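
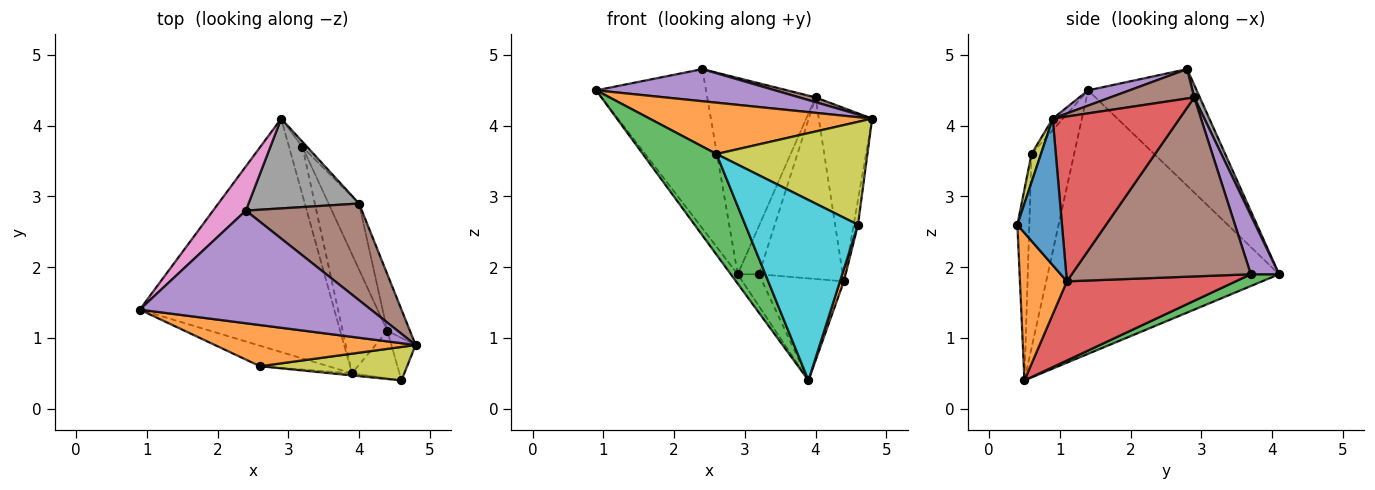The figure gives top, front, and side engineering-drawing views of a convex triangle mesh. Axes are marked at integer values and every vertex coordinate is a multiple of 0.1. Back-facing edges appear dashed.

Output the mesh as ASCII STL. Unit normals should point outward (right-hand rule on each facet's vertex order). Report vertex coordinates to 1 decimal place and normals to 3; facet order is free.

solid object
 facet normal -0.804 0.024 -0.594
  outer loop
   vertex 3.9 0.5 0.4
   vertex 0.9 1.4 4.5
   vertex 2.9 4.1 1.9
  endloop
 endfacet
 facet normal -0.036 -0.780 0.625
  outer loop
   vertex 2.6 0.6 3.6
   vertex 4.8 0.9 4.1
   vertex 0.9 1.4 4.5
  endloop
 endfacet
 facet normal -0.493 -0.852 -0.174
  outer loop
   vertex 2.6 0.6 3.6
   vertex 0.9 1.4 4.5
   vertex 3.9 0.5 0.4
  endloop
 endfacet
 facet normal 0.914 0.385 -0.126
  outer loop
   vertex 4.4 1.1 1.8
   vertex 4.0 2.9 4.4
   vertex 4.8 0.9 4.1
  endloop
 endfacet
 facet normal 0.063 -0.274 0.960
  outer loop
   vertex 2.4 2.8 4.8
   vertex 0.9 1.4 4.5
   vertex 4.8 0.9 4.1
  endloop
 endfacet
 facet normal 0.245 -0.047 0.968
  outer loop
   vertex 2.4 2.8 4.8
   vertex 4.8 0.9 4.1
   vertex 4.0 2.9 4.4
  endloop
 endfacet
 facet normal -0.690 0.698 0.194
  outer loop
   vertex 2.4 2.8 4.8
   vertex 2.9 4.1 1.9
   vertex 0.9 1.4 4.5
  endloop
 endfacet
 facet normal 0.047 0.908 0.415
  outer loop
   vertex 2.4 2.8 4.8
   vertex 4.0 2.9 4.4
   vertex 2.9 4.1 1.9
  endloop
 endfacet
 facet normal 0.059 -0.949 0.309
  outer loop
   vertex 4.6 0.4 2.6
   vertex 4.8 0.9 4.1
   vertex 2.6 0.6 3.6
  endloop
 endfacet
 facet normal -0.105 -0.994 -0.012
  outer loop
   vertex 4.6 0.4 2.6
   vertex 2.6 0.6 3.6
   vertex 3.9 0.5 0.4
  endloop
 endfacet
 facet normal 0.982 0.095 -0.163
  outer loop
   vertex 4.6 0.4 2.6
   vertex 4.4 1.1 1.8
   vertex 4.8 0.9 4.1
  endloop
 endfacet
 facet normal 0.949 -0.078 -0.305
  outer loop
   vertex 4.6 0.4 2.6
   vertex 3.9 0.5 0.4
   vertex 4.4 1.1 1.8
  endloop
 endfacet
 facet normal 0.593 0.445 -0.672
  outer loop
   vertex 3.2 3.7 1.9
   vertex 3.9 0.5 0.4
   vertex 2.9 4.1 1.9
  endloop
 endfacet
 facet normal 0.803 0.388 -0.453
  outer loop
   vertex 3.2 3.7 1.9
   vertex 4.4 1.1 1.8
   vertex 3.9 0.5 0.4
  endloop
 endfacet
 facet normal 0.798 0.599 -0.064
  outer loop
   vertex 3.2 3.7 1.9
   vertex 2.9 4.1 1.9
   vertex 4.0 2.9 4.4
  endloop
 endfacet
 facet normal 0.895 0.419 -0.152
  outer loop
   vertex 3.2 3.7 1.9
   vertex 4.0 2.9 4.4
   vertex 4.4 1.1 1.8
  endloop
 endfacet
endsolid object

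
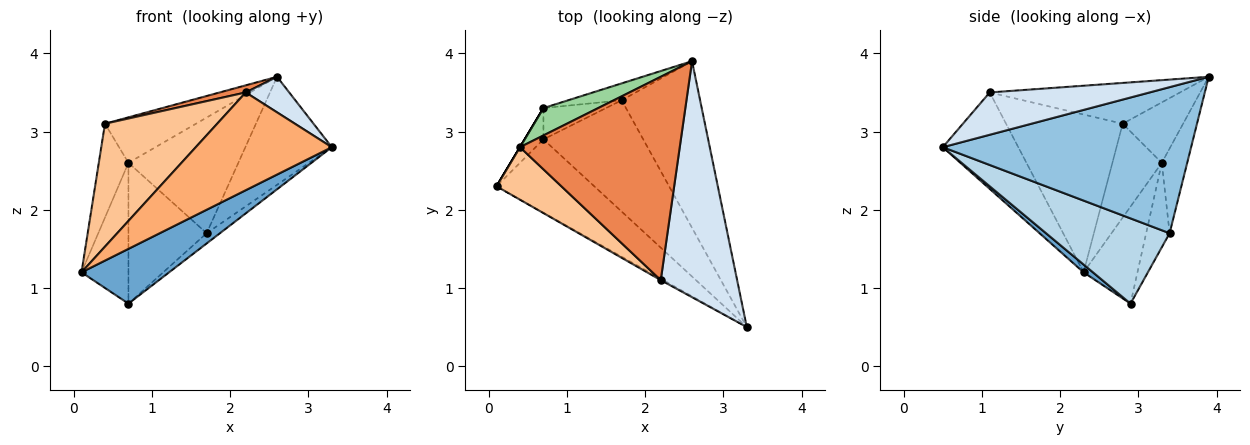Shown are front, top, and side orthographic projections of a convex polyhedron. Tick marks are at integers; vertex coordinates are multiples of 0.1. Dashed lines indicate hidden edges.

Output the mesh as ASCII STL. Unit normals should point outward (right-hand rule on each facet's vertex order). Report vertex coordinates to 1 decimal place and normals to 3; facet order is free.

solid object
 facet normal 0.064 -0.597 -0.800
  outer loop
   vertex 0.7 2.9 0.8
   vertex 3.3 0.5 2.8
   vertex 0.1 2.3 1.2
  endloop
 endfacet
 facet normal 0.842 0.293 -0.452
  outer loop
   vertex 1.7 3.4 1.7
   vertex 2.6 3.9 3.7
   vertex 3.3 0.5 2.8
  endloop
 endfacet
 facet normal 0.648 0.070 -0.759
  outer loop
   vertex 1.7 3.4 1.7
   vertex 3.3 0.5 2.8
   vertex 0.7 2.9 0.8
  endloop
 endfacet
 facet normal 0.481 -0.131 0.867
  outer loop
   vertex 2.2 1.1 3.5
   vertex 3.3 0.5 2.8
   vertex 2.6 3.9 3.7
  endloop
 endfacet
 facet normal -0.247 -0.034 0.968
  outer loop
   vertex 2.2 1.1 3.5
   vertex 2.6 3.9 3.7
   vertex 0.4 2.8 3.1
  endloop
 endfacet
 facet normal -0.485 -0.874 -0.013
  outer loop
   vertex 2.2 1.1 3.5
   vertex 0.1 2.3 1.2
   vertex 3.3 0.5 2.8
  endloop
 endfacet
 facet normal -0.691 -0.665 0.284
  outer loop
   vertex 2.2 1.1 3.5
   vertex 0.4 2.8 3.1
   vertex 0.1 2.3 1.2
  endloop
 endfacet
 facet normal -0.746 0.650 -0.144
  outer loop
   vertex 0.7 3.3 2.6
   vertex 0.7 2.9 0.8
   vertex 0.1 2.3 1.2
  endloop
 endfacet
 facet normal -0.857 0.514 0.000
  outer loop
   vertex 0.7 3.3 2.6
   vertex 0.1 2.3 1.2
   vertex 0.4 2.8 3.1
  endloop
 endfacet
 facet normal -0.495 0.745 0.448
  outer loop
   vertex 0.7 3.3 2.6
   vertex 0.4 2.8 3.1
   vertex 2.6 3.9 3.7
  endloop
 endfacet
 facet normal -0.223 0.965 -0.141
  outer loop
   vertex 0.7 3.3 2.6
   vertex 2.6 3.9 3.7
   vertex 1.7 3.4 1.7
  endloop
 endfacet
 facet normal -0.281 0.937 -0.208
  outer loop
   vertex 0.7 3.3 2.6
   vertex 1.7 3.4 1.7
   vertex 0.7 2.9 0.8
  endloop
 endfacet
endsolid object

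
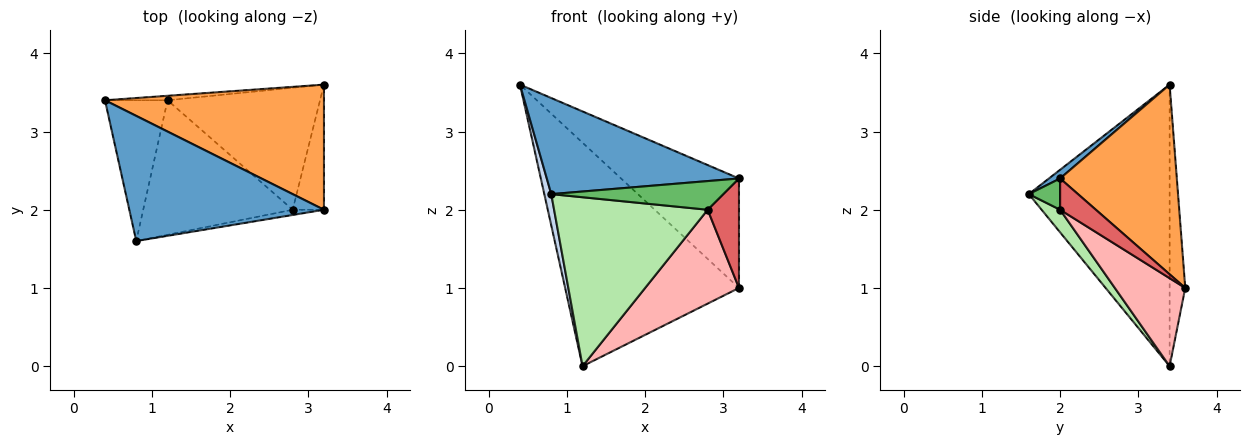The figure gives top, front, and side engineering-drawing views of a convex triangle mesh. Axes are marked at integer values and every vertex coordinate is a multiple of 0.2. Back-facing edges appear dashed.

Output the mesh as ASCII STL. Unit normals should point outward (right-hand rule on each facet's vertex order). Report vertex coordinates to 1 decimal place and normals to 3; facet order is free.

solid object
 facet normal 0.035 -0.609 0.793
  outer loop
   vertex 0.8 1.6 2.2
   vertex 3.2 2.0 2.4
   vertex 0.4 3.4 3.6
  endloop
 endfacet
 facet normal -0.975 -0.048 -0.217
  outer loop
   vertex 1.2 3.4 0.0
   vertex 0.8 1.6 2.2
   vertex 0.4 3.4 3.6
  endloop
 endfacet
 facet normal 0.546 0.552 0.630
  outer loop
   vertex 3.2 3.6 1.0
   vertex 0.4 3.4 3.6
   vertex 3.2 2.0 2.4
  endloop
 endfacet
 facet normal -0.090 0.996 -0.020
  outer loop
   vertex 3.2 3.6 1.0
   vertex 1.2 3.4 0.0
   vertex 0.4 3.4 3.6
  endloop
 endfacet
 facet normal 0.176 -0.968 -0.176
  outer loop
   vertex 2.8 2.0 2.0
   vertex 3.2 2.0 2.4
   vertex 0.8 1.6 2.2
  endloop
 endfacet
 facet normal 0.094 -0.779 -0.620
  outer loop
   vertex 2.8 2.0 2.0
   vertex 0.8 1.6 2.2
   vertex 1.2 3.4 0.0
  endloop
 endfacet
 facet normal 0.601 -0.526 -0.601
  outer loop
   vertex 2.8 2.0 2.0
   vertex 3.2 3.6 1.0
   vertex 3.2 2.0 2.4
  endloop
 endfacet
 facet normal 0.416 -0.554 -0.721
  outer loop
   vertex 2.8 2.0 2.0
   vertex 1.2 3.4 0.0
   vertex 3.2 3.6 1.0
  endloop
 endfacet
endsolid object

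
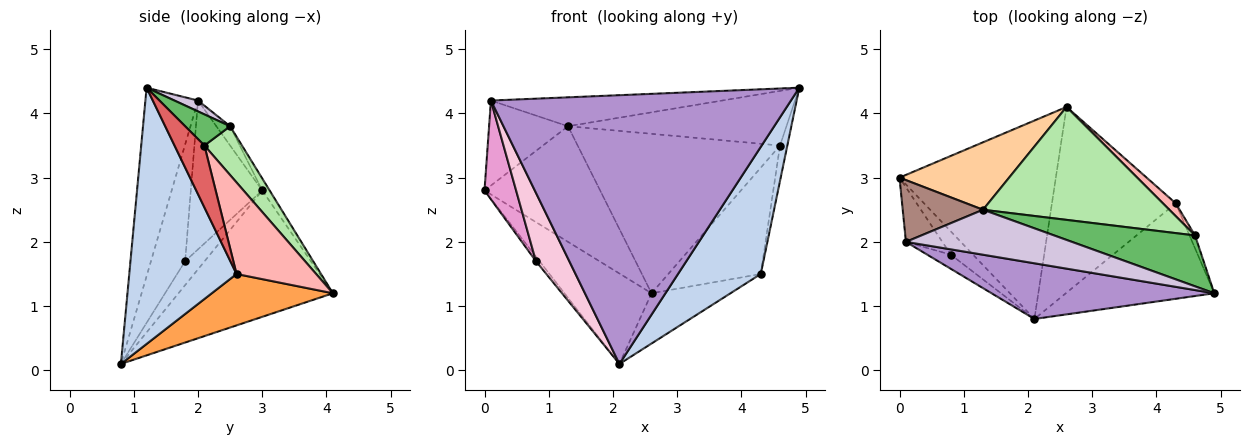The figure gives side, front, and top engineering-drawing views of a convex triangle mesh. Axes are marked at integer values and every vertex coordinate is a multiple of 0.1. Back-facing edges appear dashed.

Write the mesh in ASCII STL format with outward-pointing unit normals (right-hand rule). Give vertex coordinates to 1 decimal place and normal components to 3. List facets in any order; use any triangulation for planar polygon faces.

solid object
 facet normal -0.592 0.334 -0.733
  outer loop
   vertex 2.1 0.8 0.1
   vertex 0.0 3.0 2.8
   vertex 2.6 4.1 1.2
  endloop
 endfacet
 facet normal 0.720 -0.555 -0.417
  outer loop
   vertex 4.3 2.6 1.5
   vertex 4.9 1.2 4.4
   vertex 2.1 0.8 0.1
  endloop
 endfacet
 facet normal 0.372 0.242 -0.896
  outer loop
   vertex 4.3 2.6 1.5
   vertex 2.1 0.8 0.1
   vertex 2.6 4.1 1.2
  endloop
 endfacet
 facet normal -0.055 0.862 0.503
  outer loop
   vertex 1.3 2.5 3.8
   vertex 2.6 4.1 1.2
   vertex 0.0 3.0 2.8
  endloop
 endfacet
 facet normal 0.149 0.724 0.674
  outer loop
   vertex 4.6 2.1 3.5
   vertex 1.3 2.5 3.8
   vertex 4.9 1.2 4.4
  endloop
 endfacet
 facet normal 0.150 0.807 0.571
  outer loop
   vertex 4.6 2.1 3.5
   vertex 2.6 4.1 1.2
   vertex 1.3 2.5 3.8
  endloop
 endfacet
 facet normal 0.968 0.237 -0.086
  outer loop
   vertex 4.6 2.1 3.5
   vertex 4.9 1.2 4.4
   vertex 4.3 2.6 1.5
  endloop
 endfacet
 facet normal 0.650 0.755 0.091
  outer loop
   vertex 4.6 2.1 3.5
   vertex 4.3 2.6 1.5
   vertex 2.6 4.1 1.2
  endloop
 endfacet
 facet normal -0.169 -0.965 0.200
  outer loop
   vertex 0.1 2.0 4.2
   vertex 2.1 0.8 0.1
   vertex 4.9 1.2 4.4
  endloop
 endfacet
 facet normal 0.055 0.540 0.840
  outer loop
   vertex 0.1 2.0 4.2
   vertex 4.9 1.2 4.4
   vertex 1.3 2.5 3.8
  endloop
 endfacet
 facet normal -0.140 0.801 0.582
  outer loop
   vertex 0.1 2.0 4.2
   vertex 1.3 2.5 3.8
   vertex 0.0 3.0 2.8
  endloop
 endfacet
 facet normal -0.727 0.133 -0.674
  outer loop
   vertex 0.8 1.8 1.7
   vertex 0.0 3.0 2.8
   vertex 2.1 0.8 0.1
  endloop
 endfacet
 facet normal -0.892 -0.395 -0.218
  outer loop
   vertex 0.8 1.8 1.7
   vertex 0.1 2.0 4.2
   vertex 0.0 3.0 2.8
  endloop
 endfacet
 facet normal -0.708 -0.692 -0.143
  outer loop
   vertex 0.8 1.8 1.7
   vertex 2.1 0.8 0.1
   vertex 0.1 2.0 4.2
  endloop
 endfacet
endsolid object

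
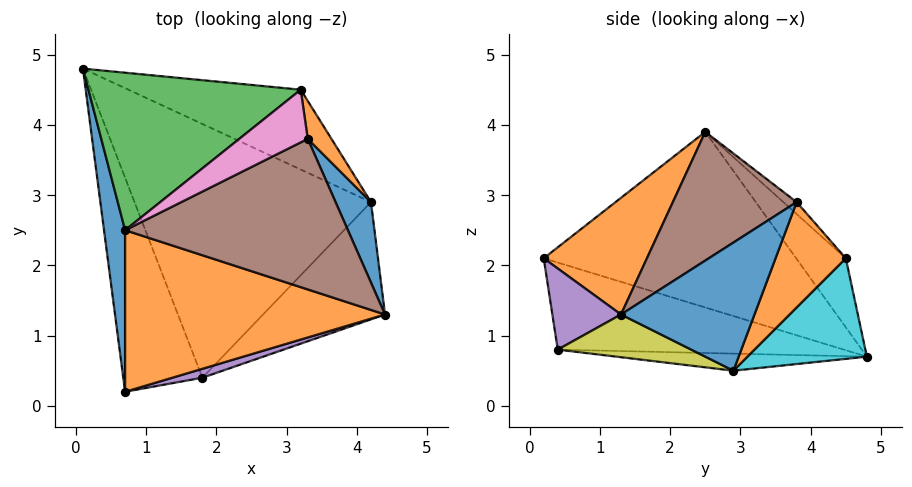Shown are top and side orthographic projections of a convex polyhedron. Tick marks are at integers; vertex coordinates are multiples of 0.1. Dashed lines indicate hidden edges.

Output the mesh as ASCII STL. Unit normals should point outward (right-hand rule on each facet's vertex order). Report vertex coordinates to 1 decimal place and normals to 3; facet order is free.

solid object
 facet normal -0.989 -0.093 0.119
  outer loop
   vertex 0.7 2.5 3.9
   vertex 0.1 4.8 0.7
   vertex 0.7 0.2 2.1
  endloop
 endfacet
 facet normal 0.333 -0.581 0.742
  outer loop
   vertex 0.7 2.5 3.9
   vertex 0.7 0.2 2.1
   vertex 4.4 1.3 1.3
  endloop
 endfacet
 facet normal -0.194 0.779 0.596
  outer loop
   vertex 3.2 4.5 2.1
   vertex 0.1 4.8 0.7
   vertex 0.7 2.5 3.9
  endloop
 endfacet
 facet normal -0.709 -0.288 -0.644
  outer loop
   vertex 1.8 0.4 0.8
   vertex 0.7 0.2 2.1
   vertex 0.1 4.8 0.7
  endloop
 endfacet
 facet normal 0.306 -0.945 0.113
  outer loop
   vertex 1.8 0.4 0.8
   vertex 4.4 1.3 1.3
   vertex 0.7 0.2 2.1
  endloop
 endfacet
 facet normal 0.474 -0.317 0.821
  outer loop
   vertex 3.3 3.8 2.9
   vertex 0.7 2.5 3.9
   vertex 4.4 1.3 1.3
  endloop
 endfacet
 facet normal -0.115 0.740 0.662
  outer loop
   vertex 3.3 3.8 2.9
   vertex 3.2 4.5 2.1
   vertex 0.7 2.5 3.9
  endloop
 endfacet
 facet normal -0.072 -0.050 -0.996
  outer loop
   vertex 4.2 2.9 0.5
   vertex 1.8 0.4 0.8
   vertex 0.1 4.8 0.7
  endloop
 endfacet
 facet normal 0.304 -0.395 -0.867
  outer loop
   vertex 4.2 2.9 0.5
   vertex 4.4 1.3 1.3
   vertex 1.8 0.4 0.8
  endloop
 endfacet
 facet normal 0.326 0.763 -0.559
  outer loop
   vertex 4.2 2.9 0.5
   vertex 0.1 4.8 0.7
   vertex 3.2 4.5 2.1
  endloop
 endfacet
 facet normal 0.934 0.246 0.258
  outer loop
   vertex 4.2 2.9 0.5
   vertex 3.3 3.8 2.9
   vertex 4.4 1.3 1.3
  endloop
 endfacet
 facet normal 0.909 0.364 0.204
  outer loop
   vertex 4.2 2.9 0.5
   vertex 3.2 4.5 2.1
   vertex 3.3 3.8 2.9
  endloop
 endfacet
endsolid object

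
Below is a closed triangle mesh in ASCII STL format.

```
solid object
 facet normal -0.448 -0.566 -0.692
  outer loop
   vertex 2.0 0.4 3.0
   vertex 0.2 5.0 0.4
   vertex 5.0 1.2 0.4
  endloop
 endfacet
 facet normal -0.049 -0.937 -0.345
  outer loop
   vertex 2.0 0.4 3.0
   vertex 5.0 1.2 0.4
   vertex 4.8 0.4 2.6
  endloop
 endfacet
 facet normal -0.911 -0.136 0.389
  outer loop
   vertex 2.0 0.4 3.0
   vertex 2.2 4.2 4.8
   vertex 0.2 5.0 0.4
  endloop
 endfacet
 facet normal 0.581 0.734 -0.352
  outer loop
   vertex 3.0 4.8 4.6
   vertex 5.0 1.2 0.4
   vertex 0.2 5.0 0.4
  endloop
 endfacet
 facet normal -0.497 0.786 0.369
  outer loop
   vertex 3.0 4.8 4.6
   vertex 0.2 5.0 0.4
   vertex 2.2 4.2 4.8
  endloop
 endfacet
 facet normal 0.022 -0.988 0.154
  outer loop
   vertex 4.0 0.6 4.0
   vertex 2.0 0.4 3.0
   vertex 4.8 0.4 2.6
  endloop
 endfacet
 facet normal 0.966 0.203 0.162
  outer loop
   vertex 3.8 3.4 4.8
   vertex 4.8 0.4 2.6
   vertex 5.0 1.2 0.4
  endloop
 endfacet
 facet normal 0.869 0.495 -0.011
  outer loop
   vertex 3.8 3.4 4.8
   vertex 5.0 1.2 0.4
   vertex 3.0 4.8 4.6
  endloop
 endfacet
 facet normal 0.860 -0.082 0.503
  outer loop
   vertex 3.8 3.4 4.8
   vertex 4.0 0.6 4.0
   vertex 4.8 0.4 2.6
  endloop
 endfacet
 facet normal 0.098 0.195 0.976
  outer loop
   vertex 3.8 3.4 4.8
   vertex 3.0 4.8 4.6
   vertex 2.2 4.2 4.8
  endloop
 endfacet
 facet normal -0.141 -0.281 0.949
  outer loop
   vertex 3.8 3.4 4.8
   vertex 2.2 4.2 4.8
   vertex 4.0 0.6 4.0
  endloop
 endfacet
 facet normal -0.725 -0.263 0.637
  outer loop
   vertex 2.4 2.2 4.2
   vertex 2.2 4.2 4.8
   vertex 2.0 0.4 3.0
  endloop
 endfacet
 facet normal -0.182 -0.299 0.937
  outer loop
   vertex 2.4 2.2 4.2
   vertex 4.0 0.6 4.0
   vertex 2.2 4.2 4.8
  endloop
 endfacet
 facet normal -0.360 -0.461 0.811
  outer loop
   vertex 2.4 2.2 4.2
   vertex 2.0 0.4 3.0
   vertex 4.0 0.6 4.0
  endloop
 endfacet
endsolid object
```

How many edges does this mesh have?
21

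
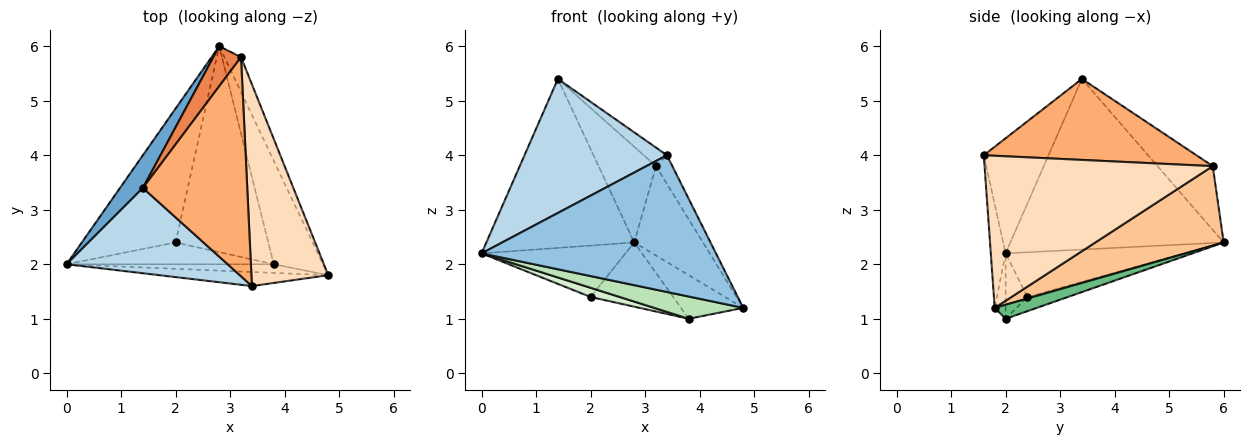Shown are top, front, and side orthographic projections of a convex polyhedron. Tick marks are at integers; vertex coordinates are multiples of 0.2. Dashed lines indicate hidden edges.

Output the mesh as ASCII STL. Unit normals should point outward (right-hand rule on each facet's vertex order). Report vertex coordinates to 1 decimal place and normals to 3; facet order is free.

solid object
 facet normal -0.817 0.566 0.110
  outer loop
   vertex 1.4 3.4 5.4
   vertex 2.8 6.0 2.4
   vertex 0.0 2.0 2.2
  endloop
 endfacet
 facet normal -0.063 -0.993 -0.102
  outer loop
   vertex 3.4 1.6 4.0
   vertex 0.0 2.0 2.2
   vertex 4.8 1.8 1.2
  endloop
 endfacet
 facet normal -0.358 -0.788 0.501
  outer loop
   vertex 3.4 1.6 4.0
   vertex 1.4 3.4 5.4
   vertex 0.0 2.0 2.2
  endloop
 endfacet
 facet normal -0.407 0.327 -0.853
  outer loop
   vertex 2.0 2.4 1.4
   vertex 0.0 2.0 2.2
   vertex 2.8 6.0 2.4
  endloop
 endfacet
 facet normal -0.664 0.690 0.288
  outer loop
   vertex 3.2 5.8 3.8
   vertex 2.8 6.0 2.4
   vertex 1.4 3.4 5.4
  endloop
 endfacet
 facet normal 0.612 0.067 0.788
  outer loop
   vertex 3.2 5.8 3.8
   vertex 1.4 3.4 5.4
   vertex 3.4 1.6 4.0
  endloop
 endfacet
 facet normal 0.867 0.465 -0.181
  outer loop
   vertex 3.2 5.8 3.8
   vertex 4.8 1.8 1.2
   vertex 2.8 6.0 2.4
  endloop
 endfacet
 facet normal 0.891 0.064 0.450
  outer loop
   vertex 3.2 5.8 3.8
   vertex 3.4 1.6 4.0
   vertex 4.8 1.8 1.2
  endloop
 endfacet
 facet normal 0.253 0.375 -0.892
  outer loop
   vertex 3.8 2.0 1.0
   vertex 2.8 6.0 2.4
   vertex 4.8 1.8 1.2
  endloop
 endfacet
 facet normal -0.144 0.295 -0.945
  outer loop
   vertex 3.8 2.0 1.0
   vertex 2.0 2.4 1.4
   vertex 2.8 6.0 2.4
  endloop
 endfacet
 facet normal -0.113 -0.926 -0.359
  outer loop
   vertex 3.8 2.0 1.0
   vertex 4.8 1.8 1.2
   vertex 0.0 2.0 2.2
  endloop
 endfacet
 facet normal -0.279 -0.373 -0.885
  outer loop
   vertex 3.8 2.0 1.0
   vertex 0.0 2.0 2.2
   vertex 2.0 2.4 1.4
  endloop
 endfacet
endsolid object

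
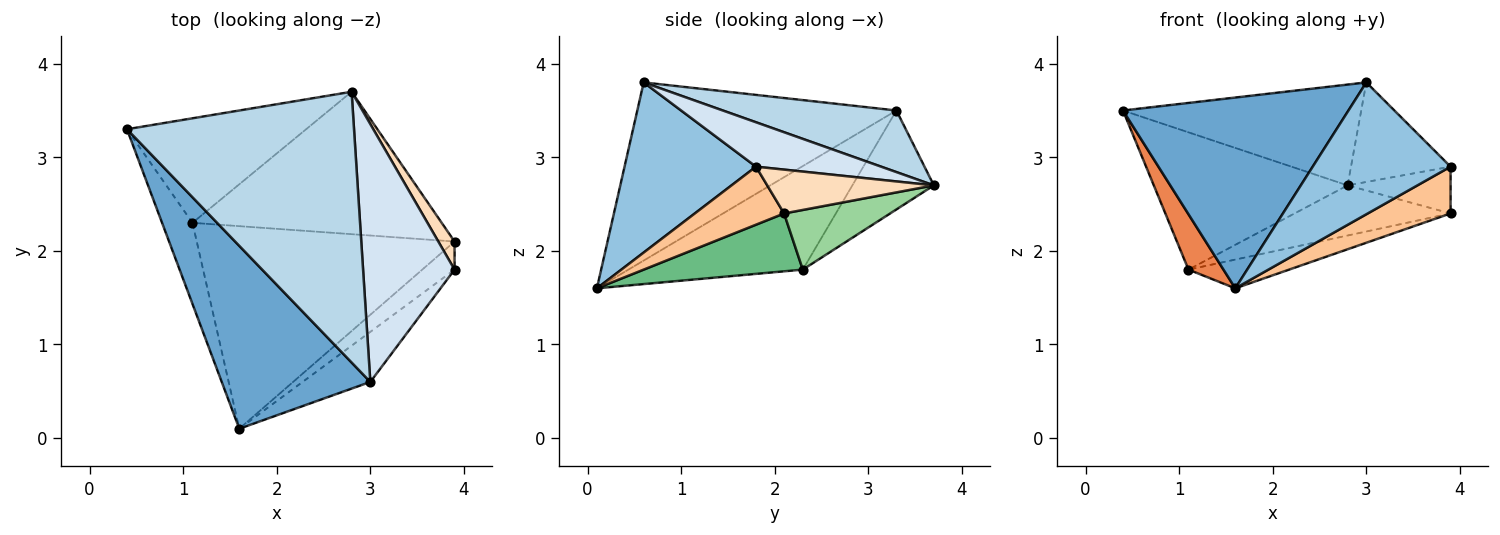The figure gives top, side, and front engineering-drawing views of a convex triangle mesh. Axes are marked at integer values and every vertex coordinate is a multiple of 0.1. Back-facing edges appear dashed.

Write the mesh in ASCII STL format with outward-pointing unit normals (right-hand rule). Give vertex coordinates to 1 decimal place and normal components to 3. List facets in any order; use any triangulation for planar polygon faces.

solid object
 facet normal -0.638 -0.556 0.533
  outer loop
   vertex 3.0 0.6 3.8
   vertex 0.4 3.3 3.5
   vertex 1.6 0.1 1.6
  endloop
 endfacet
 facet normal 0.666 -0.698 -0.265
  outer loop
   vertex 3.0 0.6 3.8
   vertex 1.6 0.1 1.6
   vertex 3.9 1.8 2.9
  endloop
 endfacet
 facet normal 0.246 0.338 0.908
  outer loop
   vertex 2.8 3.7 2.7
   vertex 0.4 3.3 3.5
   vertex 3.0 0.6 3.8
  endloop
 endfacet
 facet normal 0.412 0.328 0.850
  outer loop
   vertex 2.8 3.7 2.7
   vertex 3.0 0.6 3.8
   vertex 3.9 1.8 2.9
  endloop
 endfacet
 facet normal -0.942 -0.189 -0.277
  outer loop
   vertex 1.1 2.3 1.8
   vertex 1.6 0.1 1.6
   vertex 0.4 3.3 3.5
  endloop
 endfacet
 facet normal -0.317 0.755 -0.574
  outer loop
   vertex 1.1 2.3 1.8
   vertex 0.4 3.3 3.5
   vertex 2.8 3.7 2.7
  endloop
 endfacet
 facet normal 0.679 -0.630 -0.378
  outer loop
   vertex 3.9 2.1 2.4
   vertex 3.9 1.8 2.9
   vertex 1.6 0.1 1.6
  endloop
 endfacet
 facet normal 0.811 0.501 0.301
  outer loop
   vertex 3.9 2.1 2.4
   vertex 2.8 3.7 2.7
   vertex 3.9 1.8 2.9
  endloop
 endfacet
 facet normal 0.217 0.137 -0.967
  outer loop
   vertex 3.9 2.1 2.4
   vertex 1.6 0.1 1.6
   vertex 1.1 2.3 1.8
  endloop
 endfacet
 facet normal 0.220 0.324 -0.920
  outer loop
   vertex 3.9 2.1 2.4
   vertex 1.1 2.3 1.8
   vertex 2.8 3.7 2.7
  endloop
 endfacet
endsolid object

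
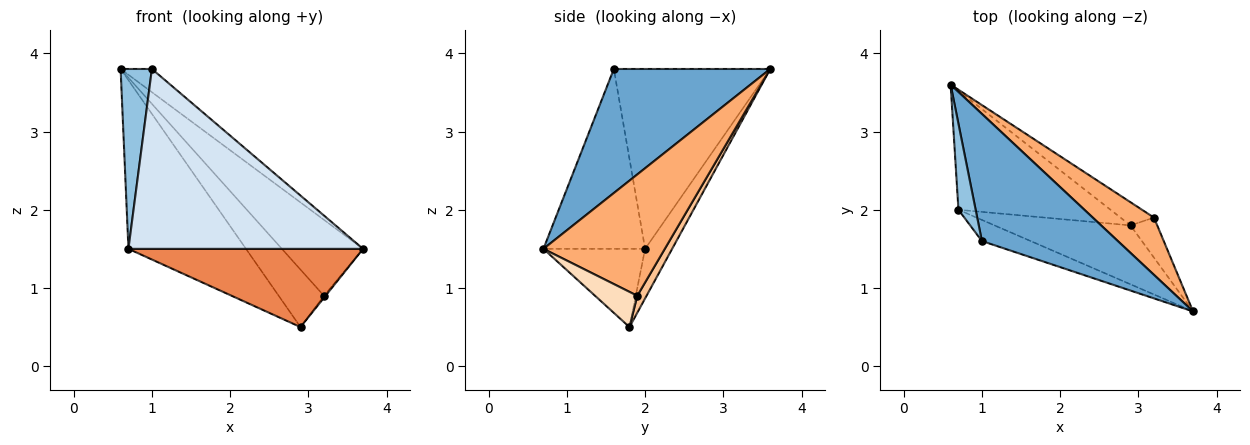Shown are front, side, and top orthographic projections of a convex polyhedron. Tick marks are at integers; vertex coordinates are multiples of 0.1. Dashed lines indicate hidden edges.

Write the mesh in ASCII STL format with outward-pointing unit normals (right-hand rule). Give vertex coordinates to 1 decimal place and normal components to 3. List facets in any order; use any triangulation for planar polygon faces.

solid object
 facet normal 0.668 0.134 0.732
  outer loop
   vertex 1.0 1.6 3.8
   vertex 3.7 0.7 1.5
   vertex 0.6 3.6 3.8
  endloop
 endfacet
 facet normal -0.976 -0.195 0.093
  outer loop
   vertex 0.7 2.0 1.5
   vertex 1.0 1.6 3.8
   vertex 0.6 3.6 3.8
  endloop
 endfacet
 facet normal -0.185 0.803 -0.567
  outer loop
   vertex 0.7 2.0 1.5
   vertex 0.6 3.6 3.8
   vertex 2.9 1.8 0.5
  endloop
 endfacet
 facet normal -0.395 -0.912 -0.107
  outer loop
   vertex 0.7 2.0 1.5
   vertex 3.7 0.7 1.5
   vertex 1.0 1.6 3.8
  endloop
 endfacet
 facet normal -0.327 -0.755 -0.569
  outer loop
   vertex 0.7 2.0 1.5
   vertex 2.9 1.8 0.5
   vertex 3.7 0.7 1.5
  endloop
 endfacet
 facet normal 0.767 0.513 0.387
  outer loop
   vertex 3.2 1.9 0.9
   vertex 0.6 3.6 3.8
   vertex 3.7 0.7 1.5
  endloop
 endfacet
 facet normal 0.186 0.911 -0.367
  outer loop
   vertex 3.2 1.9 0.9
   vertex 2.9 1.8 0.5
   vertex 0.6 3.6 3.8
  endloop
 endfacet
 facet normal 0.796 0.029 -0.604
  outer loop
   vertex 3.2 1.9 0.9
   vertex 3.7 0.7 1.5
   vertex 2.9 1.8 0.5
  endloop
 endfacet
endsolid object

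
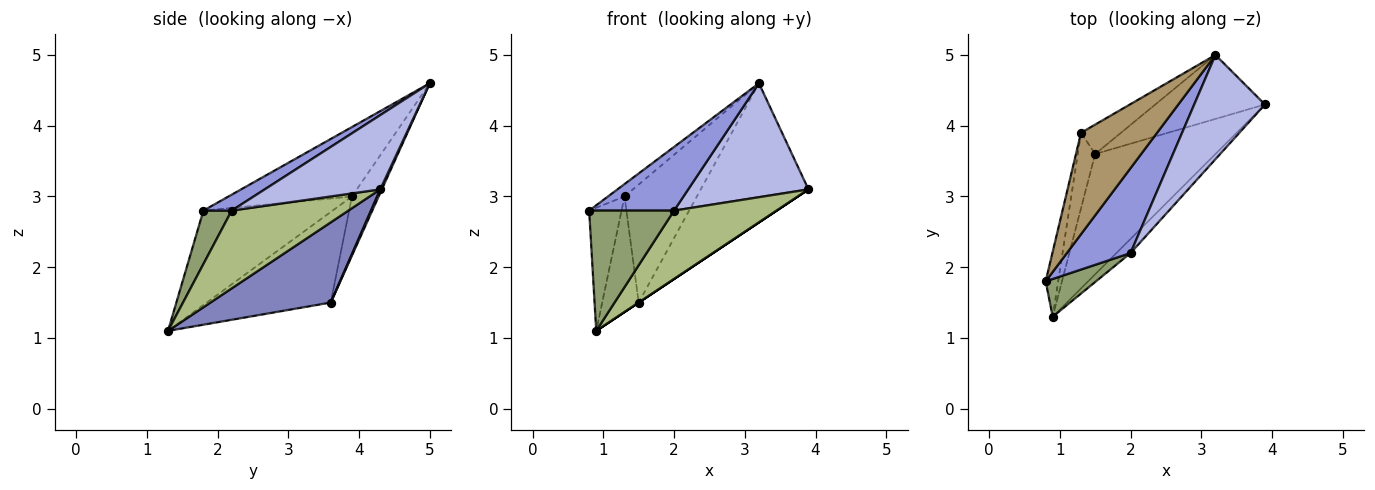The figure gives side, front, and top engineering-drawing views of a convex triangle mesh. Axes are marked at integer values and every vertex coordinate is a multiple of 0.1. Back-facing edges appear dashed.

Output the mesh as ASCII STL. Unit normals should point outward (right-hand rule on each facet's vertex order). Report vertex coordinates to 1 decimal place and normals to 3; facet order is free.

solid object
 facet normal 0.013 0.908 -0.418
  outer loop
   vertex 1.5 3.6 1.5
   vertex 3.2 5.0 4.6
   vertex 3.9 4.3 3.1
  endloop
 endfacet
 facet normal 0.555 0.000 -0.832
  outer loop
   vertex 1.5 3.6 1.5
   vertex 3.9 4.3 3.1
   vertex 0.9 1.3 1.1
  endloop
 endfacet
 facet normal 0.196 -0.588 0.784
  outer loop
   vertex 2.0 2.2 2.8
   vertex 3.2 5.0 4.6
   vertex 0.8 1.8 2.8
  endloop
 endfacet
 facet normal 0.578 -0.602 0.551
  outer loop
   vertex 2.0 2.2 2.8
   vertex 3.9 4.3 3.1
   vertex 3.2 5.0 4.6
  endloop
 endfacet
 facet normal 0.303 -0.909 0.285
  outer loop
   vertex 2.0 2.2 2.8
   vertex 0.8 1.8 2.8
   vertex 0.9 1.3 1.1
  endloop
 endfacet
 facet normal 0.744 -0.654 -0.135
  outer loop
   vertex 2.0 2.2 2.8
   vertex 0.9 1.3 1.1
   vertex 3.9 4.3 3.1
  endloop
 endfacet
 facet normal -0.962 0.241 -0.128
  outer loop
   vertex 1.3 3.9 3.0
   vertex 0.9 1.3 1.1
   vertex 0.8 1.8 2.8
  endloop
 endfacet
 facet normal -0.943 0.278 -0.181
  outer loop
   vertex 1.3 3.9 3.0
   vertex 1.5 3.6 1.5
   vertex 0.9 1.3 1.1
  endloop
 endfacet
 facet normal -0.671 0.090 0.736
  outer loop
   vertex 1.3 3.9 3.0
   vertex 0.8 1.8 2.8
   vertex 3.2 5.0 4.6
  endloop
 endfacet
 facet normal -0.337 0.914 -0.228
  outer loop
   vertex 1.3 3.9 3.0
   vertex 3.2 5.0 4.6
   vertex 1.5 3.6 1.5
  endloop
 endfacet
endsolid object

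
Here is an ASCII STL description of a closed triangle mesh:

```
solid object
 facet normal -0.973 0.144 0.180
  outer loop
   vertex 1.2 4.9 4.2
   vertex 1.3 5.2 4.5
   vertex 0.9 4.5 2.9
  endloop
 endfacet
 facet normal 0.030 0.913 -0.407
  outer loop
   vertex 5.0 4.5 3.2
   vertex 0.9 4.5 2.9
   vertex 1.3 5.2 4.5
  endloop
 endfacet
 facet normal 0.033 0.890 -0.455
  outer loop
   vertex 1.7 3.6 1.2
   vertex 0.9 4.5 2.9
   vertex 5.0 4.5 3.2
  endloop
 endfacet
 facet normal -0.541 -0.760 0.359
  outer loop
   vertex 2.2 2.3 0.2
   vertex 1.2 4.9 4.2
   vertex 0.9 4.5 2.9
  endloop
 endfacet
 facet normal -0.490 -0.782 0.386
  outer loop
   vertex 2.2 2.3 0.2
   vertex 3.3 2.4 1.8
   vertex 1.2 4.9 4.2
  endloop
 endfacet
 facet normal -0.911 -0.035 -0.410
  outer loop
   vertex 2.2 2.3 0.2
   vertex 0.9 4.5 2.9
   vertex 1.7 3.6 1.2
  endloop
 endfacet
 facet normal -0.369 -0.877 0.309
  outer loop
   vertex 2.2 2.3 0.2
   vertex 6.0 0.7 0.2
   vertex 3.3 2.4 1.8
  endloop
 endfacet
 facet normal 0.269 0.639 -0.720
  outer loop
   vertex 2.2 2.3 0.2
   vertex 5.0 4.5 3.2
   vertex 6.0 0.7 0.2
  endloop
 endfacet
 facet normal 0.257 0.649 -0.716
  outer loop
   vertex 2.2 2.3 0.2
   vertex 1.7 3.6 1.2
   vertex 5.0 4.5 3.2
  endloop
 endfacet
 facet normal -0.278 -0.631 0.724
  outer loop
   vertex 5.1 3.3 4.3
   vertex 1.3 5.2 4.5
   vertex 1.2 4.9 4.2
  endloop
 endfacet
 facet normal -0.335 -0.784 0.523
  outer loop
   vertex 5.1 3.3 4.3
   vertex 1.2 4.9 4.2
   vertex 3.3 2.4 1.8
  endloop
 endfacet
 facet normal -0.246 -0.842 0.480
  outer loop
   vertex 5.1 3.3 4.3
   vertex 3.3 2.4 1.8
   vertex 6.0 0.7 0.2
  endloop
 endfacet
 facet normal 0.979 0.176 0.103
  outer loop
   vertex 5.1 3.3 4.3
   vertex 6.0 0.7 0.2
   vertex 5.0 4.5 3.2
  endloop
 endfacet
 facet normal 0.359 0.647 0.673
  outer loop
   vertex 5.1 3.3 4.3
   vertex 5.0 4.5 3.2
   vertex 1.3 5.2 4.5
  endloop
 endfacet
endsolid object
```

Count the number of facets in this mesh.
14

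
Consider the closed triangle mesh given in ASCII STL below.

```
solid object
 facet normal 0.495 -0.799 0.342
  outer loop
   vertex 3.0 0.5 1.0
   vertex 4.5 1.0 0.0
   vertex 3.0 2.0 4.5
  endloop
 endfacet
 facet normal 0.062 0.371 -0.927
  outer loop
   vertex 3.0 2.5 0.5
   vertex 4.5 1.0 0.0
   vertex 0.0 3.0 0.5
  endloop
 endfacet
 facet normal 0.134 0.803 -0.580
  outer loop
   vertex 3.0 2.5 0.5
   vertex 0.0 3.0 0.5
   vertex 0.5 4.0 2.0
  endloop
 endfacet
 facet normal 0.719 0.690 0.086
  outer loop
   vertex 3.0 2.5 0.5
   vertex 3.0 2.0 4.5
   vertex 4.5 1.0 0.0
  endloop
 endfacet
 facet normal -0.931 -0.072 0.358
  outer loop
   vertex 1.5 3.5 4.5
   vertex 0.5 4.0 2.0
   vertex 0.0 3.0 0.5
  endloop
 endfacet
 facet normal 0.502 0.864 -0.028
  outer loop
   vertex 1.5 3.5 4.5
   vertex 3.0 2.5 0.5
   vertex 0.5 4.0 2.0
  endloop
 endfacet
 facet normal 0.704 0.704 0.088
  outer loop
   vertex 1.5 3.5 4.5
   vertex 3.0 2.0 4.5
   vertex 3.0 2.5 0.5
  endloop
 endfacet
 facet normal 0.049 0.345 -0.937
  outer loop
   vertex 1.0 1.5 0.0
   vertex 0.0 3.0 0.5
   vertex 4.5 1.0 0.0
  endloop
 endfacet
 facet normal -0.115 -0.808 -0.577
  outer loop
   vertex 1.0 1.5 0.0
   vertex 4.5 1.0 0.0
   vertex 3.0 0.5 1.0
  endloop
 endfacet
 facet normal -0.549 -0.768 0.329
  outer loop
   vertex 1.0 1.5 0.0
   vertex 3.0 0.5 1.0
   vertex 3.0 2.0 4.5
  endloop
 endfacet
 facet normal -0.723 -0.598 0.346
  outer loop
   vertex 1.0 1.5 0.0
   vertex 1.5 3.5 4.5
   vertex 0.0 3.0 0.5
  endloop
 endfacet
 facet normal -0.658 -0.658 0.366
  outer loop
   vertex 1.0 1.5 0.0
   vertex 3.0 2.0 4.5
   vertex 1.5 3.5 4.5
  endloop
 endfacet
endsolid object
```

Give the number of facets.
12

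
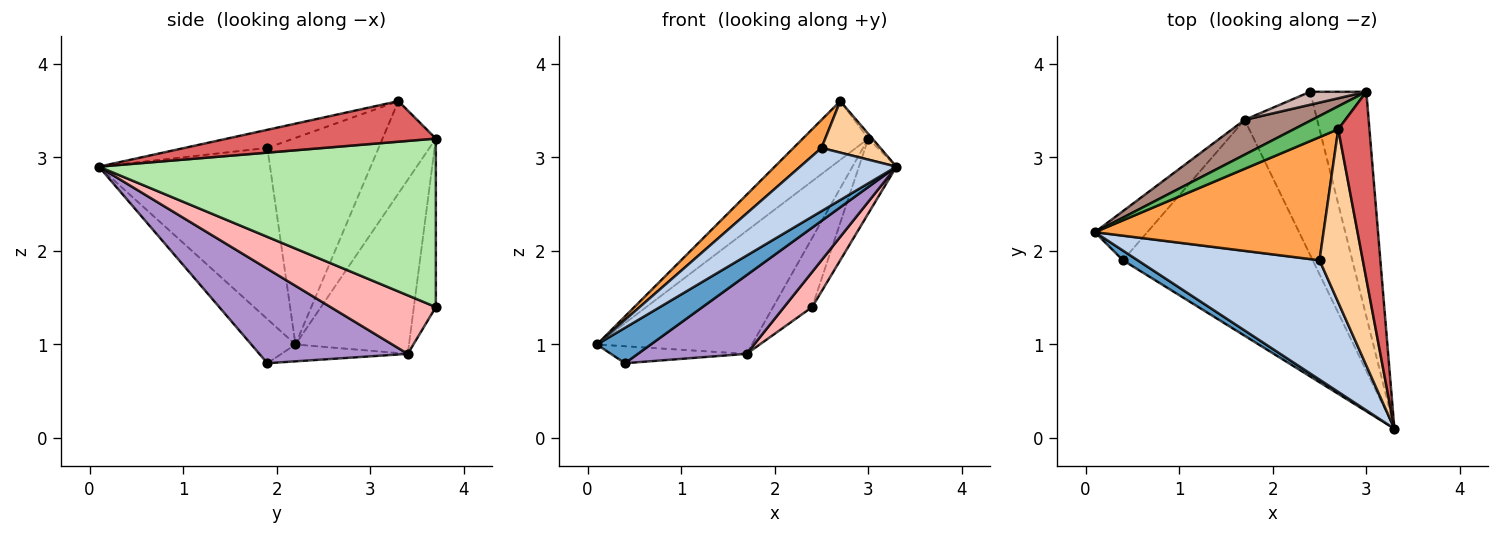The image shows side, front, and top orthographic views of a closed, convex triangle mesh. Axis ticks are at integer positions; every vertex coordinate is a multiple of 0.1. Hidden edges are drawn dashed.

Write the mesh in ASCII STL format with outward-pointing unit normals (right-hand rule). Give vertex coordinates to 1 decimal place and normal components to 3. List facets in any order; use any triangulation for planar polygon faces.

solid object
 facet normal -0.620 -0.757 0.207
  outer loop
   vertex 0.4 1.9 0.8
   vertex 3.3 0.1 2.9
   vertex 0.1 2.2 1.0
  endloop
 endfacet
 facet normal -0.639 -0.360 0.679
  outer loop
   vertex 2.5 1.9 3.1
   vertex 0.1 2.2 1.0
   vertex 3.3 0.1 2.9
  endloop
 endfacet
 facet normal -0.661 -0.167 0.732
  outer loop
   vertex 2.5 1.9 3.1
   vertex 2.7 3.3 3.6
   vertex 0.1 2.2 1.0
  endloop
 endfacet
 facet normal -0.373 -0.264 0.890
  outer loop
   vertex 2.5 1.9 3.1
   vertex 3.3 0.1 2.9
   vertex 2.7 3.3 3.6
  endloop
 endfacet
 facet normal -0.604 0.743 0.290
  outer loop
   vertex 3.0 3.7 3.2
   vertex 0.1 2.2 1.0
   vertex 2.7 3.3 3.6
  endloop
 endfacet
 facet normal 0.943 0.105 -0.314
  outer loop
   vertex 3.0 3.7 3.2
   vertex 3.3 0.1 2.9
   vertex 2.4 3.7 1.4
  endloop
 endfacet
 facet normal 0.793 0.015 0.610
  outer loop
   vertex 3.0 3.7 3.2
   vertex 2.7 3.3 3.6
   vertex 3.3 0.1 2.9
  endloop
 endfacet
 facet normal 0.619 -0.165 -0.768
  outer loop
   vertex 1.7 3.4 0.9
   vertex 2.4 3.7 1.4
   vertex 3.3 0.1 2.9
  endloop
 endfacet
 facet normal 0.424 -0.310 -0.851
  outer loop
   vertex 1.7 3.4 0.9
   vertex 3.3 0.1 2.9
   vertex 0.4 1.9 0.8
  endloop
 endfacet
 facet normal -0.291 0.312 -0.904
  outer loop
   vertex 1.7 3.4 0.9
   vertex 0.4 1.9 0.8
   vertex 0.1 2.2 1.0
  endloop
 endfacet
 facet normal -0.576 0.787 0.223
  outer loop
   vertex 1.7 3.4 0.9
   vertex 0.1 2.2 1.0
   vertex 3.0 3.7 3.2
  endloop
 endfacet
 facet normal -0.484 0.860 0.161
  outer loop
   vertex 1.7 3.4 0.9
   vertex 3.0 3.7 3.2
   vertex 2.4 3.7 1.4
  endloop
 endfacet
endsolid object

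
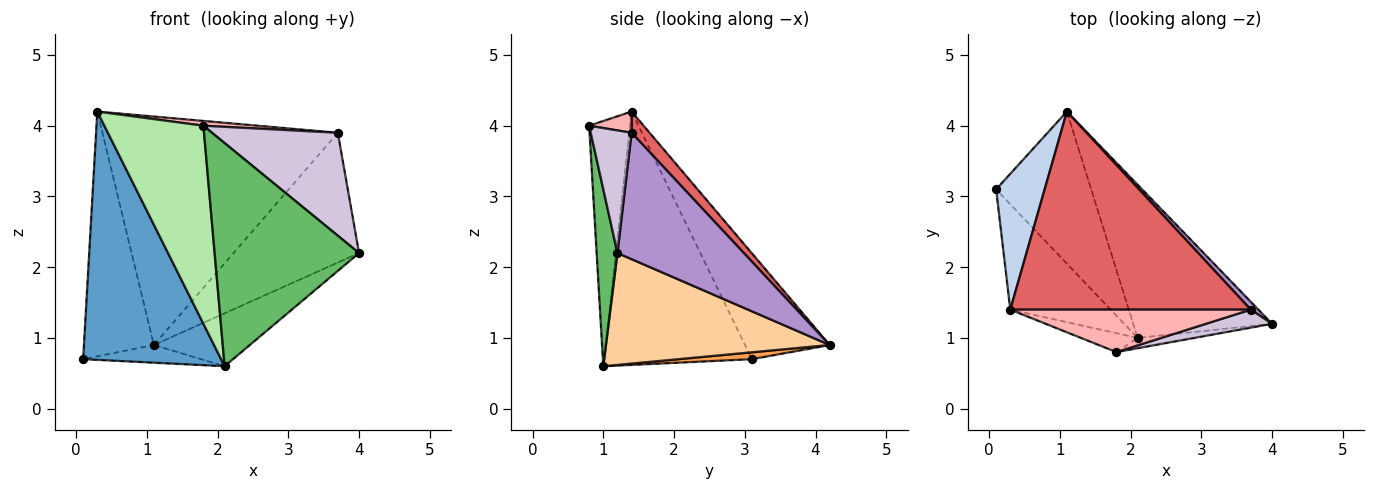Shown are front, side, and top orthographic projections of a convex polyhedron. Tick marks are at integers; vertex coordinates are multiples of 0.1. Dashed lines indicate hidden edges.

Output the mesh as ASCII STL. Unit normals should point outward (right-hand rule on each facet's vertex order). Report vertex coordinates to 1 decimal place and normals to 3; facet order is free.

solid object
 facet normal -0.702 -0.655 -0.278
  outer loop
   vertex 2.1 1.0 0.6
   vertex 0.3 1.4 4.2
   vertex 0.1 3.1 0.7
  endloop
 endfacet
 facet normal -0.727 0.600 0.333
  outer loop
   vertex 1.1 4.2 0.9
   vertex 0.1 3.1 0.7
   vertex 0.3 1.4 4.2
  endloop
 endfacet
 facet normal 0.071 0.115 -0.991
  outer loop
   vertex 1.1 4.2 0.9
   vertex 2.1 1.0 0.6
   vertex 0.1 3.1 0.7
  endloop
 endfacet
 facet normal 0.606 0.260 -0.752
  outer loop
   vertex 1.1 4.2 0.9
   vertex 4.0 1.2 2.2
   vertex 2.1 1.0 0.6
  endloop
 endfacet
 facet normal 0.142 -0.989 -0.046
  outer loop
   vertex 1.8 0.8 4.0
   vertex 2.1 1.0 0.6
   vertex 4.0 1.2 2.2
  endloop
 endfacet
 facet normal -0.380 -0.921 -0.088
  outer loop
   vertex 1.8 0.8 4.0
   vertex 0.3 1.4 4.2
   vertex 2.1 1.0 0.6
  endloop
 endfacet
 facet normal 0.058 0.754 0.654
  outer loop
   vertex 3.7 1.4 3.9
   vertex 1.1 4.2 0.9
   vertex 0.3 1.4 4.2
  endloop
 endfacet
 facet normal 0.087 -0.112 0.990
  outer loop
   vertex 3.7 1.4 3.9
   vertex 0.3 1.4 4.2
   vertex 1.8 0.8 4.0
  endloop
 endfacet
 facet normal 0.709 0.704 0.042
  outer loop
   vertex 3.7 1.4 3.9
   vertex 4.0 1.2 2.2
   vertex 1.1 4.2 0.9
  endloop
 endfacet
 facet normal 0.305 -0.938 0.164
  outer loop
   vertex 3.7 1.4 3.9
   vertex 1.8 0.8 4.0
   vertex 4.0 1.2 2.2
  endloop
 endfacet
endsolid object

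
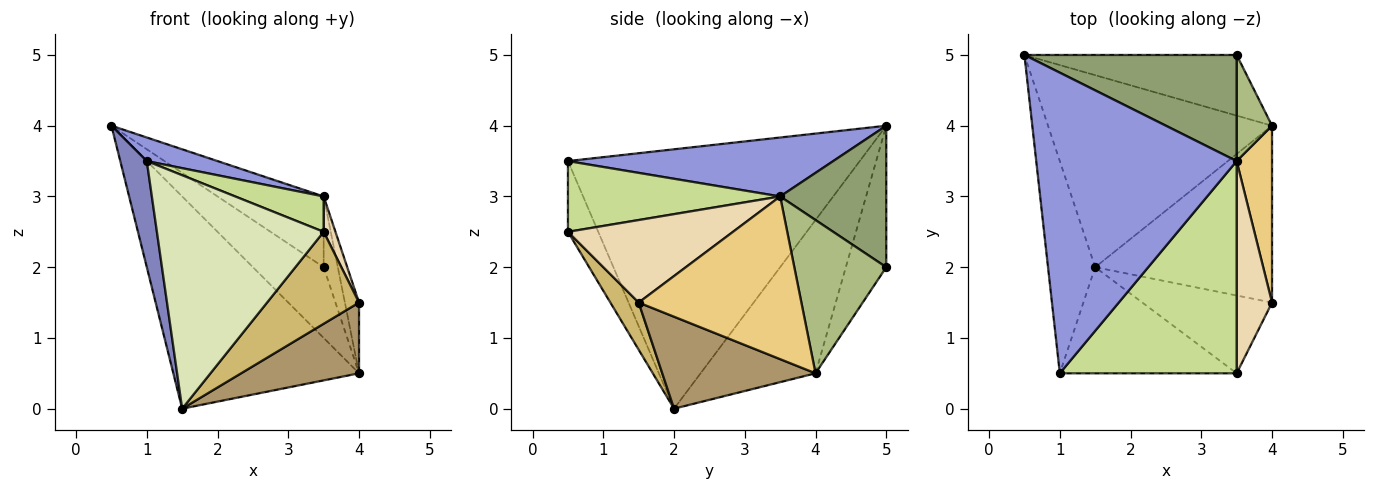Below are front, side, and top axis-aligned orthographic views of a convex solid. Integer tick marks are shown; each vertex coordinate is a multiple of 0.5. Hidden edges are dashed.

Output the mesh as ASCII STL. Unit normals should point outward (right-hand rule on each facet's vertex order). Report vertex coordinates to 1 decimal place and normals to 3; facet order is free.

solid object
 facet normal -0.417 0.674 -0.610
  outer loop
   vertex 1.5 2.0 0.0
   vertex 0.5 5.0 4.0
   vertex 4.0 4.0 0.5
  endloop
 endfacet
 facet normal -0.980 -0.089 -0.178
  outer loop
   vertex 1.5 2.0 0.0
   vertex 1.0 0.5 3.5
   vertex 0.5 5.0 4.0
  endloop
 endfacet
 facet normal 0.281 -0.075 0.957
  outer loop
   vertex 3.5 3.5 3.0
   vertex 0.5 5.0 4.0
   vertex 1.0 0.5 3.5
  endloop
 endfacet
 facet normal -0.398 0.697 -0.597
  outer loop
   vertex 3.5 5.0 2.0
   vertex 4.0 4.0 0.5
   vertex 0.5 5.0 4.0
  endloop
 endfacet
 facet normal 0.485 0.485 0.728
  outer loop
   vertex 3.5 5.0 2.0
   vertex 0.5 5.0 4.0
   vertex 3.5 3.5 3.0
  endloop
 endfacet
 facet normal 0.964 0.148 0.222
  outer loop
   vertex 3.5 5.0 2.0
   vertex 3.5 3.5 3.0
   vertex 4.0 4.0 0.5
  endloop
 endfacet
 facet normal 0.367 -0.153 0.918
  outer loop
   vertex 3.5 0.5 2.5
   vertex 3.5 3.5 3.0
   vertex 1.0 0.5 3.5
  endloop
 endfacet
 facet normal -0.163 -0.898 -0.408
  outer loop
   vertex 3.5 0.5 2.5
   vertex 1.0 0.5 3.5
   vertex 1.5 2.0 0.0
  endloop
 endfacet
 facet normal 0.435 -0.334 -0.836
  outer loop
   vertex 4.0 1.5 1.5
   vertex 1.5 2.0 0.0
   vertex 4.0 4.0 0.5
  endloop
 endfacet
 facet normal 0.229 -0.743 -0.629
  outer loop
   vertex 4.0 1.5 1.5
   vertex 3.5 0.5 2.5
   vertex 1.5 2.0 0.0
  endloop
 endfacet
 facet normal 0.974 0.085 0.212
  outer loop
   vertex 4.0 1.5 1.5
   vertex 4.0 4.0 0.5
   vertex 3.5 3.5 3.0
  endloop
 endfacet
 facet normal 0.917 -0.066 0.393
  outer loop
   vertex 4.0 1.5 1.5
   vertex 3.5 3.5 3.0
   vertex 3.5 0.5 2.5
  endloop
 endfacet
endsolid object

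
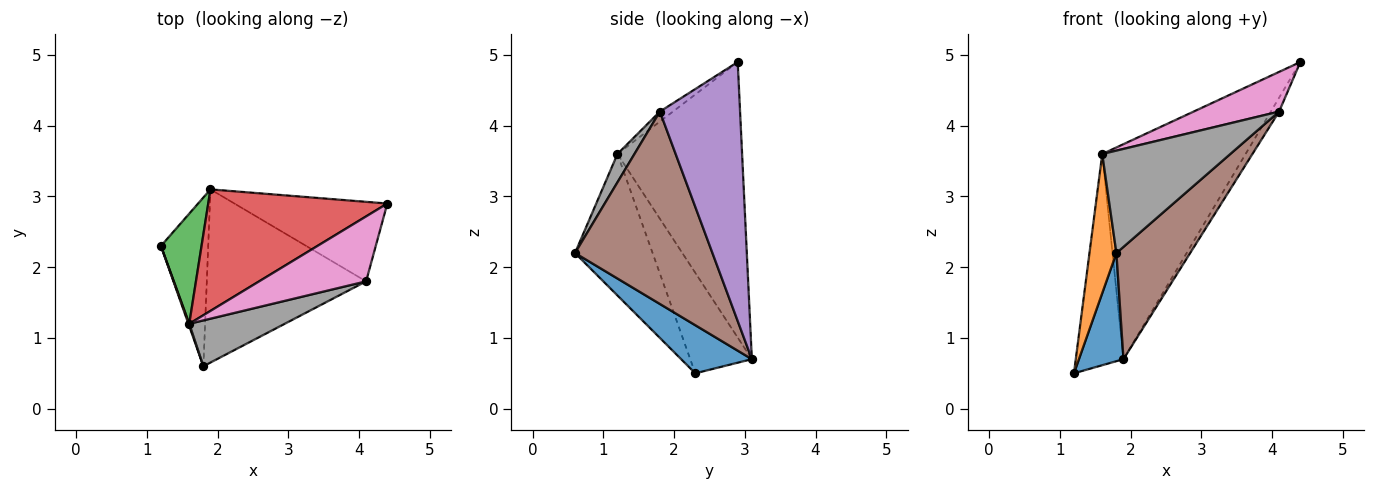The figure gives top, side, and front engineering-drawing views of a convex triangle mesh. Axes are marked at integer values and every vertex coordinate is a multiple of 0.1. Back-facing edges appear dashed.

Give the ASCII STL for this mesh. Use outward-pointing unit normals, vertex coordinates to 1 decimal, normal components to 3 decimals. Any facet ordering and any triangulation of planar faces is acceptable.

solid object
 facet normal 0.651 -0.410 -0.639
  outer loop
   vertex 1.9 3.1 0.7
   vertex 1.8 0.6 2.2
   vertex 1.2 2.3 0.5
  endloop
 endfacet
 facet normal -0.945 -0.328 0.006
  outer loop
   vertex 1.6 1.2 3.6
   vertex 1.2 2.3 0.5
   vertex 1.8 0.6 2.2
  endloop
 endfacet
 facet normal -0.753 0.583 0.304
  outer loop
   vertex 1.6 1.2 3.6
   vertex 1.9 3.1 0.7
   vertex 1.2 2.3 0.5
  endloop
 endfacet
 facet normal -0.604 0.694 0.392
  outer loop
   vertex 1.6 1.2 3.6
   vertex 4.4 2.9 4.9
   vertex 1.9 3.1 0.7
  endloop
 endfacet
 facet normal 0.858 0.088 -0.506
  outer loop
   vertex 4.1 1.8 4.2
   vertex 1.9 3.1 0.7
   vertex 4.4 2.9 4.9
  endloop
 endfacet
 facet normal 0.712 -0.382 -0.589
  outer loop
   vertex 4.1 1.8 4.2
   vertex 1.8 0.6 2.2
   vertex 1.9 3.1 0.7
  endloop
 endfacet
 facet normal -0.079 -0.520 0.851
  outer loop
   vertex 4.1 1.8 4.2
   vertex 4.4 2.9 4.9
   vertex 1.6 1.2 3.6
  endloop
 endfacet
 facet normal 0.120 -0.906 0.406
  outer loop
   vertex 4.1 1.8 4.2
   vertex 1.6 1.2 3.6
   vertex 1.8 0.6 2.2
  endloop
 endfacet
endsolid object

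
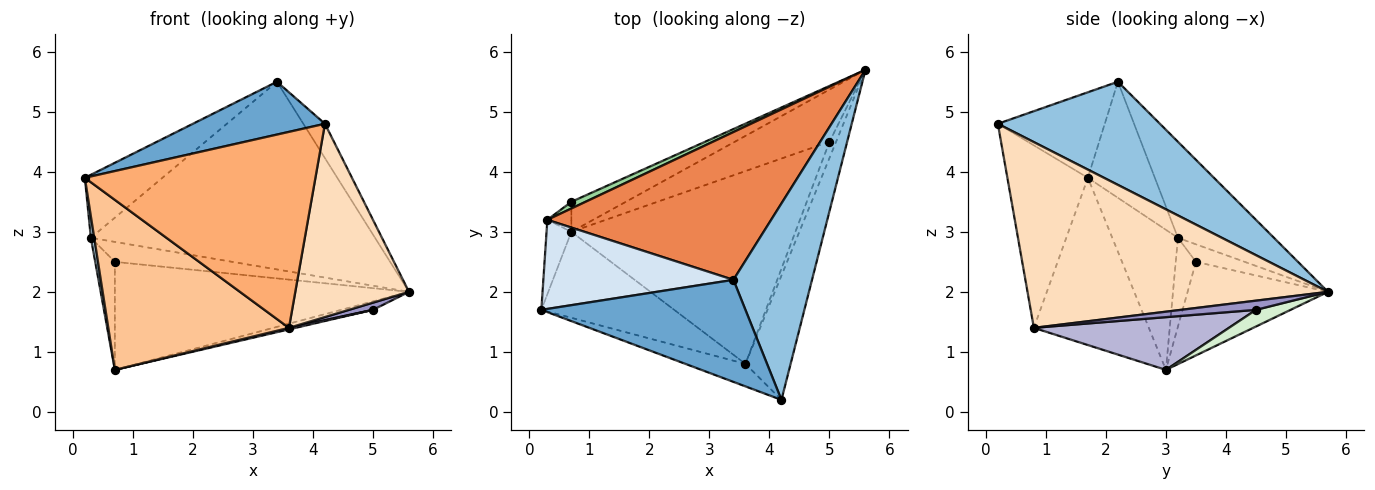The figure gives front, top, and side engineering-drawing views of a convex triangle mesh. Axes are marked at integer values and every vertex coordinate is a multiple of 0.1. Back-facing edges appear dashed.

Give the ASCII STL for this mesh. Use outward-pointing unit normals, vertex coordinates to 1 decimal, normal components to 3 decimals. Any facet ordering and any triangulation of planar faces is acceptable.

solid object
 facet normal -0.349 -0.431 0.832
  outer loop
   vertex 3.4 2.2 5.5
   vertex 0.2 1.7 3.9
   vertex 4.2 0.2 4.8
  endloop
 endfacet
 facet normal 0.791 0.105 0.603
  outer loop
   vertex 3.4 2.2 5.5
   vertex 4.2 0.2 4.8
   vertex 5.6 5.7 2.0
  endloop
 endfacet
 facet normal -0.983 -0.051 -0.174
  outer loop
   vertex 0.3 3.2 2.9
   vertex 0.7 3.0 0.7
   vertex 0.2 1.7 3.9
  endloop
 endfacet
 facet normal -0.446 0.517 0.731
  outer loop
   vertex 0.3 3.2 2.9
   vertex 0.2 1.7 3.9
   vertex 3.4 2.2 5.5
  endloop
 endfacet
 facet normal -0.257 0.759 0.598
  outer loop
   vertex 0.3 3.2 2.9
   vertex 3.4 2.2 5.5
   vertex 5.6 5.7 2.0
  endloop
 endfacet
 facet normal -0.328 -0.939 -0.108
  outer loop
   vertex 3.6 0.8 1.4
   vertex 4.2 0.2 4.8
   vertex 0.2 1.7 3.9
  endloop
 endfacet
 facet normal -0.494 -0.776 -0.392
  outer loop
   vertex 3.6 0.8 1.4
   vertex 0.2 1.7 3.9
   vertex 0.7 3.0 0.7
  endloop
 endfacet
 facet normal 0.912 -0.345 -0.222
  outer loop
   vertex 3.6 0.8 1.4
   vertex 5.6 5.7 2.0
   vertex 4.2 0.2 4.8
  endloop
 endfacet
 facet normal -0.418 0.875 -0.243
  outer loop
   vertex 0.7 3.5 2.5
   vertex 5.6 5.7 2.0
   vertex 0.7 3.0 0.7
  endloop
 endfacet
 facet normal -0.366 0.882 0.296
  outer loop
   vertex 0.7 3.5 2.5
   vertex 0.3 3.2 2.9
   vertex 5.6 5.7 2.0
  endloop
 endfacet
 facet normal -0.704 0.685 -0.190
  outer loop
   vertex 0.7 3.5 2.5
   vertex 0.7 3.0 0.7
   vertex 0.3 3.2 2.9
  endloop
 endfacet
 facet normal 0.171 0.158 -0.973
  outer loop
   vertex 5.0 4.5 1.7
   vertex 0.7 3.0 0.7
   vertex 5.6 5.7 2.0
  endloop
 endfacet
 facet normal 0.785 -0.251 -0.566
  outer loop
   vertex 5.0 4.5 1.7
   vertex 5.6 5.7 2.0
   vertex 3.6 0.8 1.4
  endloop
 endfacet
 facet normal 0.229 -0.008 -0.973
  outer loop
   vertex 5.0 4.5 1.7
   vertex 3.6 0.8 1.4
   vertex 0.7 3.0 0.7
  endloop
 endfacet
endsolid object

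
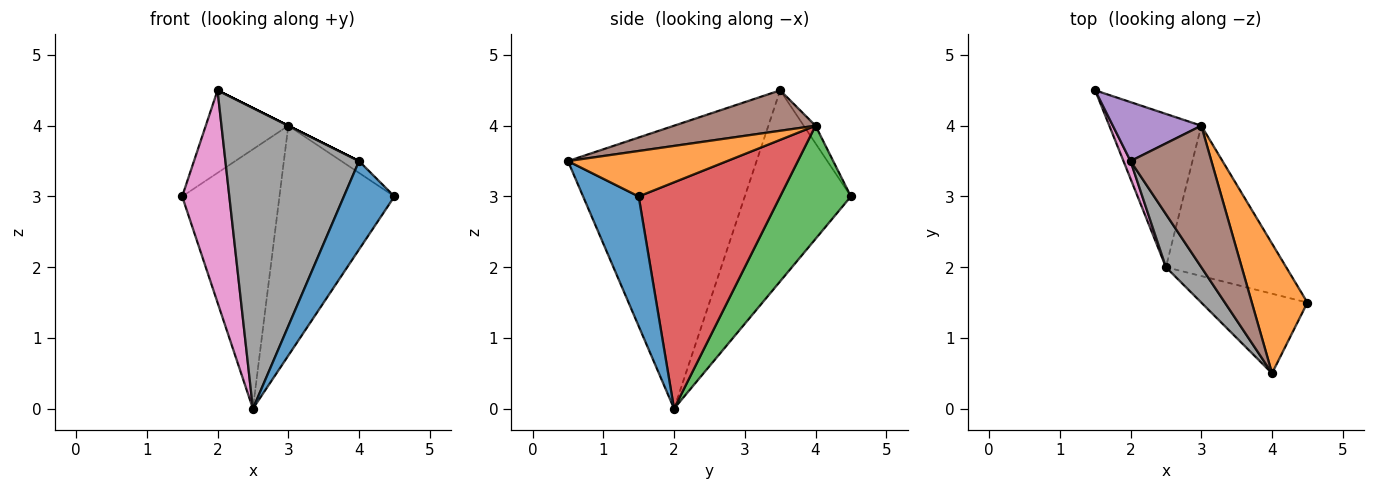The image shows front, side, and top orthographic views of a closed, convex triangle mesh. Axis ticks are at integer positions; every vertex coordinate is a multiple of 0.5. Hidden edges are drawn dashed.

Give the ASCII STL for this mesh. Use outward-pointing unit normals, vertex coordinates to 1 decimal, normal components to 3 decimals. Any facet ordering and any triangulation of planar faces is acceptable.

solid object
 facet normal 0.633 -0.575 -0.518
  outer loop
   vertex 2.5 2.0 0.0
   vertex 4.5 1.5 3.0
   vertex 4.0 0.5 3.5
  endloop
 endfacet
 facet normal 0.632 0.070 0.772
  outer loop
   vertex 3.0 4.0 4.0
   vertex 4.0 0.5 3.5
   vertex 4.5 1.5 3.0
  endloop
 endfacet
 facet normal 0.531 0.730 -0.431
  outer loop
   vertex 3.0 4.0 4.0
   vertex 2.5 2.0 0.0
   vertex 1.5 4.5 3.0
  endloop
 endfacet
 facet normal 0.718 0.583 -0.381
  outer loop
   vertex 3.0 4.0 4.0
   vertex 4.5 1.5 3.0
   vertex 2.5 2.0 0.0
  endloop
 endfacet
 facet normal -0.115 0.808 0.577
  outer loop
   vertex 2.0 3.5 4.5
   vertex 3.0 4.0 4.0
   vertex 1.5 4.5 3.0
  endloop
 endfacet
 facet normal 0.447 0.000 0.894
  outer loop
   vertex 2.0 3.5 4.5
   vertex 4.0 0.5 3.5
   vertex 3.0 4.0 4.0
  endloop
 endfacet
 facet normal -0.913 -0.406 0.034
  outer loop
   vertex 2.0 3.5 4.5
   vertex 1.5 4.5 3.0
   vertex 2.5 2.0 0.0
  endloop
 endfacet
 facet normal -0.812 -0.575 0.101
  outer loop
   vertex 2.0 3.5 4.5
   vertex 2.5 2.0 0.0
   vertex 4.0 0.5 3.5
  endloop
 endfacet
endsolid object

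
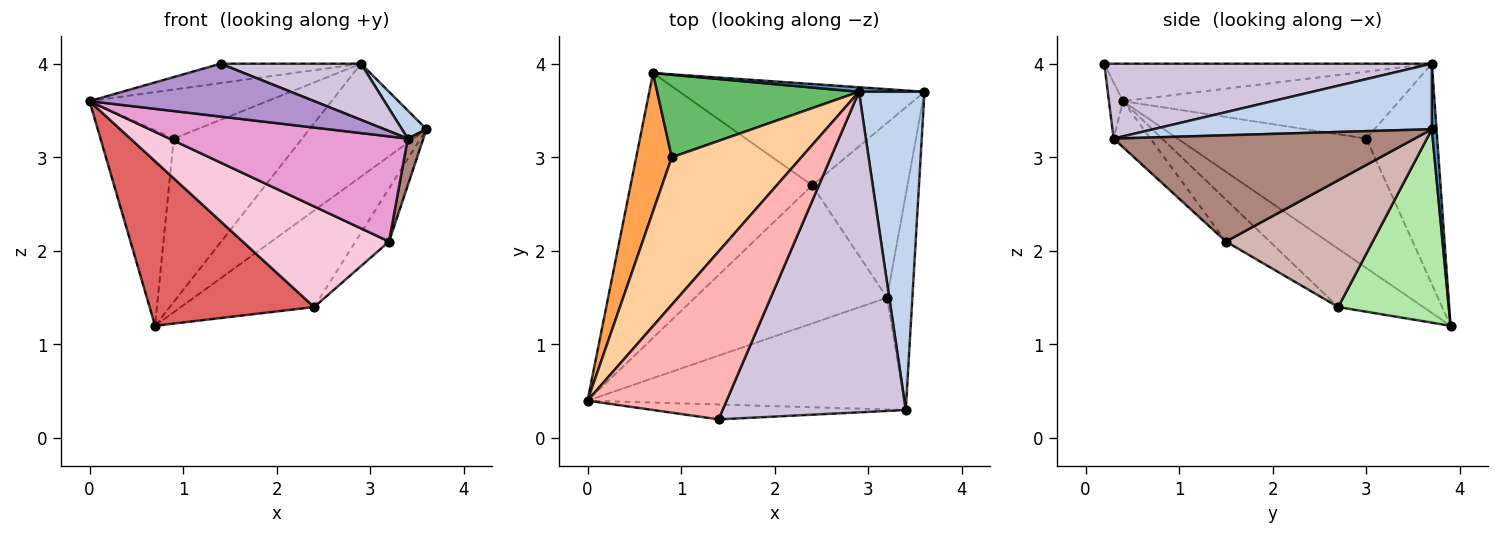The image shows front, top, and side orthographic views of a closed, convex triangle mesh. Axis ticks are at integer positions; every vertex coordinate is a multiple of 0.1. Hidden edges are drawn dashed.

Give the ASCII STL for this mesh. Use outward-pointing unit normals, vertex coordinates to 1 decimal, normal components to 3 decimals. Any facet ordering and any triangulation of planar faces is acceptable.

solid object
 facet normal 0.040 0.998 0.040
  outer loop
   vertex 2.9 3.7 4.0
   vertex 3.6 3.7 3.3
   vertex 0.7 3.9 1.2
  endloop
 endfacet
 facet normal 0.706 -0.062 0.706
  outer loop
   vertex 3.4 0.3 3.2
   vertex 3.6 3.7 3.3
   vertex 2.9 3.7 4.0
  endloop
 endfacet
 facet normal -0.903 0.351 0.248
  outer loop
   vertex 0.9 3.0 3.2
   vertex 0.7 3.9 1.2
   vertex 0.0 0.4 3.6
  endloop
 endfacet
 facet normal -0.440 0.283 0.852
  outer loop
   vertex 0.9 3.0 3.2
   vertex 0.0 0.4 3.6
   vertex 2.9 3.7 4.0
  endloop
 endfacet
 facet normal -0.442 0.801 0.404
  outer loop
   vertex 0.9 3.0 3.2
   vertex 2.9 3.7 4.0
   vertex 0.7 3.9 1.2
  endloop
 endfacet
 facet normal 0.496 0.599 -0.629
  outer loop
   vertex 2.4 2.7 1.4
   vertex 0.7 3.9 1.2
   vertex 3.6 3.7 3.3
  endloop
 endfacet
 facet normal -0.263 -0.509 -0.819
  outer loop
   vertex 2.4 2.7 1.4
   vertex 0.0 0.4 3.6
   vertex 0.7 3.9 1.2
  endloop
 endfacet
 facet normal -0.258 0.111 0.960
  outer loop
   vertex 1.4 0.2 4.0
   vertex 2.9 3.7 4.0
   vertex 0.0 0.4 3.6
  endloop
 endfacet
 facet normal -0.060 -0.961 -0.270
  outer loop
   vertex 1.4 0.2 4.0
   vertex 0.0 0.4 3.6
   vertex 3.4 0.3 3.2
  endloop
 endfacet
 facet normal 0.373 -0.160 0.914
  outer loop
   vertex 1.4 0.2 4.0
   vertex 3.4 0.3 3.2
   vertex 2.9 3.7 4.0
  endloop
 endfacet
 facet normal 0.972 -0.050 -0.232
  outer loop
   vertex 3.2 1.5 2.1
   vertex 3.6 3.7 3.3
   vertex 3.4 0.3 3.2
  endloop
 endfacet
 facet normal 0.786 0.179 -0.591
  outer loop
   vertex 3.2 1.5 2.1
   vertex 2.4 2.7 1.4
   vertex 3.6 3.7 3.3
  endloop
 endfacet
 facet normal -0.105 -0.681 -0.724
  outer loop
   vertex 3.2 1.5 2.1
   vertex 3.4 0.3 3.2
   vertex 0.0 0.4 3.6
  endloop
 endfacet
 facet normal -0.174 -0.580 -0.796
  outer loop
   vertex 3.2 1.5 2.1
   vertex 0.0 0.4 3.6
   vertex 2.4 2.7 1.4
  endloop
 endfacet
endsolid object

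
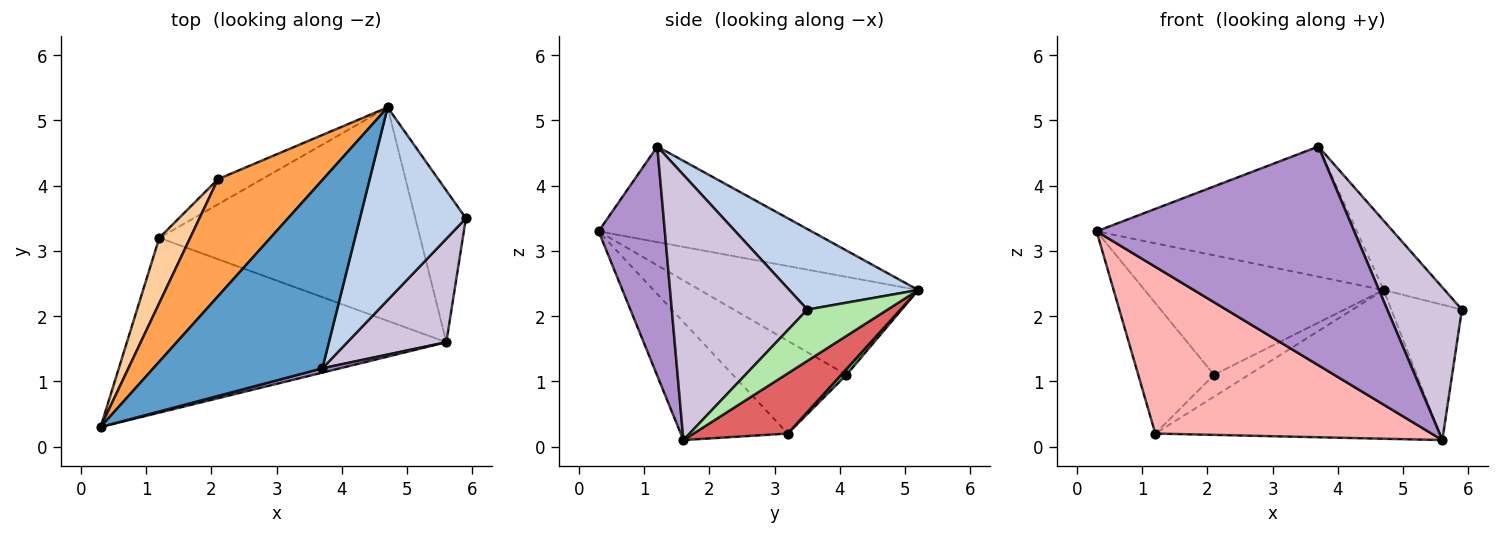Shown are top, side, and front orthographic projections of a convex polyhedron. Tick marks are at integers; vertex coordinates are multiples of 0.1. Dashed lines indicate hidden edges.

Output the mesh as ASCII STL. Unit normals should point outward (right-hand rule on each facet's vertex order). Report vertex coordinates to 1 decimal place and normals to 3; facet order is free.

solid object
 facet normal -0.422 0.516 0.746
  outer loop
   vertex 3.7 1.2 4.6
   vertex 4.7 5.2 2.4
   vertex 0.3 0.3 3.3
  endloop
 endfacet
 facet normal 0.582 0.276 0.765
  outer loop
   vertex 3.7 1.2 4.6
   vertex 5.9 3.5 2.1
   vertex 4.7 5.2 2.4
  endloop
 endfacet
 facet normal -0.546 0.598 0.586
  outer loop
   vertex 2.1 4.1 1.1
   vertex 0.3 0.3 3.3
   vertex 4.7 5.2 2.4
  endloop
 endfacet
 facet normal -0.802 0.535 0.267
  outer loop
   vertex 2.1 4.1 1.1
   vertex 1.2 3.2 0.2
   vertex 0.3 0.3 3.3
  endloop
 endfacet
 facet normal 0.100 0.652 -0.752
  outer loop
   vertex 2.1 4.1 1.1
   vertex 4.7 5.2 2.4
   vertex 1.2 3.2 0.2
  endloop
 endfacet
 facet normal 0.603 0.531 -0.595
  outer loop
   vertex 5.6 1.6 0.1
   vertex 4.7 5.2 2.4
   vertex 5.9 3.5 2.1
  endloop
 endfacet
 facet normal 0.186 0.562 -0.806
  outer loop
   vertex 5.6 1.6 0.1
   vertex 1.2 3.2 0.2
   vertex 4.7 5.2 2.4
  endloop
 endfacet
 facet normal -0.258 -0.667 -0.699
  outer loop
   vertex 5.6 1.6 0.1
   vertex 0.3 0.3 3.3
   vertex 1.2 3.2 0.2
  endloop
 endfacet
 facet normal 0.249 -0.968 0.019
  outer loop
   vertex 5.6 1.6 0.1
   vertex 3.7 1.2 4.6
   vertex 0.3 0.3 3.3
  endloop
 endfacet
 facet normal 0.833 -0.459 0.311
  outer loop
   vertex 5.6 1.6 0.1
   vertex 5.9 3.5 2.1
   vertex 3.7 1.2 4.6
  endloop
 endfacet
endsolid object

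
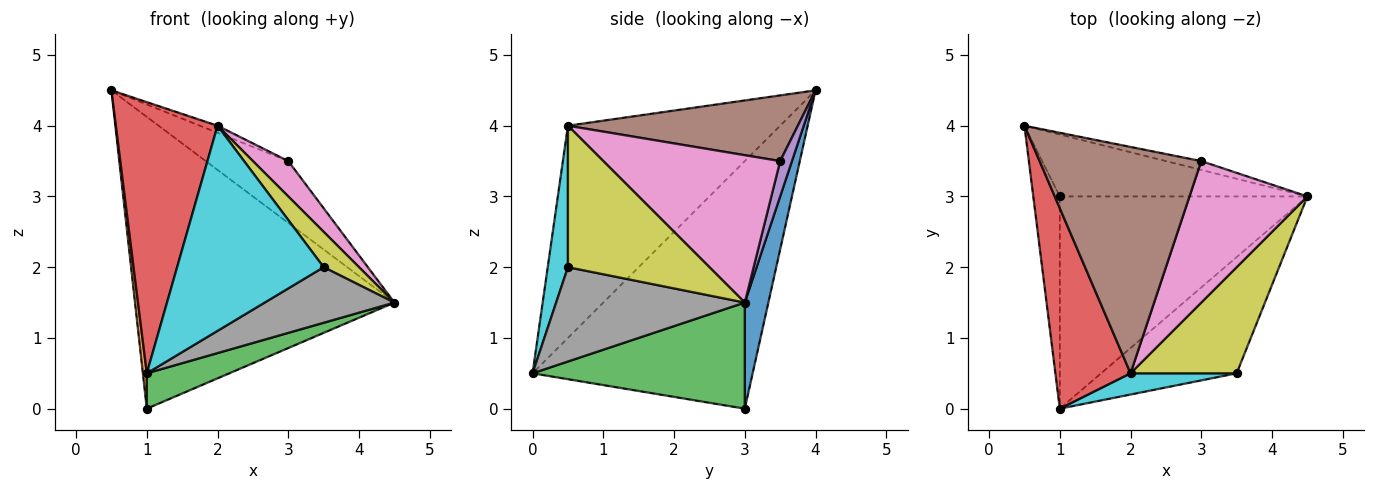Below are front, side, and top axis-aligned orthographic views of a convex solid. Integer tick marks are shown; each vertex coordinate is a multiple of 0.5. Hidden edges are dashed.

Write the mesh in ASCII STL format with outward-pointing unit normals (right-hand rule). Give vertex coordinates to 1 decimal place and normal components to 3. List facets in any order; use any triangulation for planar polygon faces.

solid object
 facet normal 0.089 0.974 -0.207
  outer loop
   vertex 1.0 3.0 0.0
   vertex 0.5 4.0 4.5
   vertex 4.5 3.0 1.5
  endloop
 endfacet
 facet normal -0.994 -0.018 -0.107
  outer loop
   vertex 1.0 3.0 0.0
   vertex 1.0 0.0 0.5
   vertex 0.5 4.0 4.5
  endloop
 endfacet
 facet normal 0.389 -0.151 -0.909
  outer loop
   vertex 1.0 3.0 0.0
   vertex 4.5 3.0 1.5
   vertex 1.0 0.0 0.5
  endloop
 endfacet
 facet normal -0.859 -0.412 0.304
  outer loop
   vertex 2.0 0.5 4.0
   vertex 0.5 4.0 4.5
   vertex 1.0 0.0 0.5
  endloop
 endfacet
 facet normal 0.140 0.980 -0.140
  outer loop
   vertex 3.0 3.5 3.5
   vertex 4.5 3.0 1.5
   vertex 0.5 4.0 4.5
  endloop
 endfacet
 facet normal 0.376 0.029 0.926
  outer loop
   vertex 3.0 3.5 3.5
   vertex 0.5 4.0 4.5
   vertex 2.0 0.5 4.0
  endloop
 endfacet
 facet normal 0.772 -0.154 0.617
  outer loop
   vertex 3.0 3.5 3.5
   vertex 2.0 0.5 4.0
   vertex 4.5 3.0 1.5
  endloop
 endfacet
 facet normal 0.532 -0.365 -0.764
  outer loop
   vertex 3.5 0.5 2.0
   vertex 1.0 0.0 0.5
   vertex 4.5 3.0 1.5
  endloop
 endfacet
 facet normal 0.784 -0.196 0.588
  outer loop
   vertex 3.5 0.5 2.0
   vertex 4.5 3.0 1.5
   vertex 2.0 0.5 4.0
  endloop
 endfacet
 facet normal 0.136 -0.985 0.102
  outer loop
   vertex 3.5 0.5 2.0
   vertex 2.0 0.5 4.0
   vertex 1.0 0.0 0.5
  endloop
 endfacet
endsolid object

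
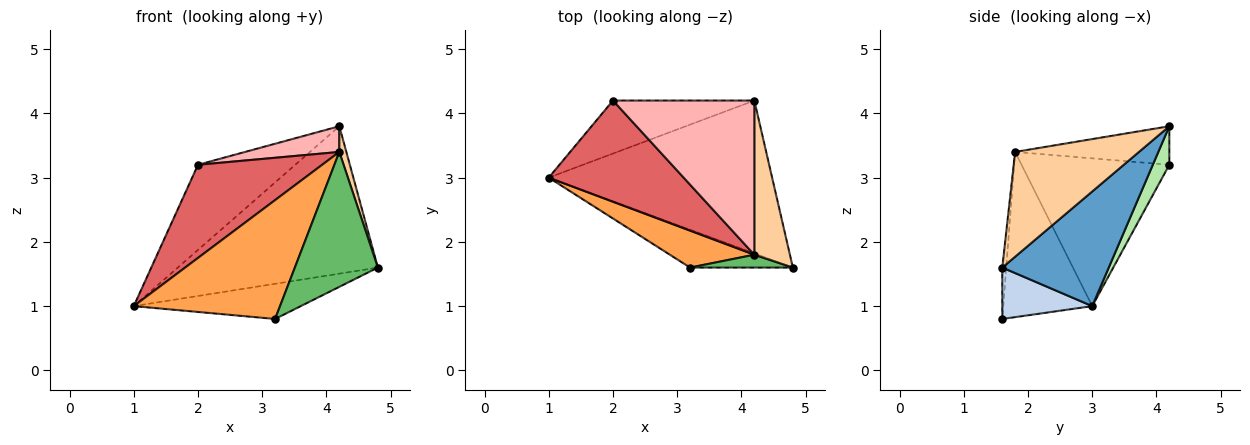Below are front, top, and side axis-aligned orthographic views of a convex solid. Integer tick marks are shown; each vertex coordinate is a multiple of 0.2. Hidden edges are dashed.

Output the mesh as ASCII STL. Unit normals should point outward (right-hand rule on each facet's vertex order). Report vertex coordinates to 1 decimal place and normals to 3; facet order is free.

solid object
 facet normal 0.347 0.651 -0.675
  outer loop
   vertex 4.2 4.2 3.8
   vertex 4.8 1.6 1.6
   vertex 1.0 3.0 1.0
  endloop
 endfacet
 facet normal 0.344 0.639 -0.688
  outer loop
   vertex 3.2 1.6 0.8
   vertex 1.0 3.0 1.0
   vertex 4.8 1.6 1.6
  endloop
 endfacet
 facet normal -0.502 -0.826 0.257
  outer loop
   vertex 4.2 1.8 3.4
   vertex 1.0 3.0 1.0
   vertex 3.2 1.6 0.8
  endloop
 endfacet
 facet normal 0.946 -0.054 0.321
  outer loop
   vertex 4.2 1.8 3.4
   vertex 4.8 1.6 1.6
   vertex 4.2 4.2 3.8
  endloop
 endfacet
 facet normal -0.047 -0.994 0.095
  outer loop
   vertex 4.2 1.8 3.4
   vertex 3.2 1.6 0.8
   vertex 4.8 1.6 1.6
  endloop
 endfacet
 facet normal 0.143 0.840 -0.523
  outer loop
   vertex 2.0 4.2 3.2
   vertex 4.2 4.2 3.8
   vertex 1.0 3.0 1.0
  endloop
 endfacet
 facet normal -0.627 -0.527 0.573
  outer loop
   vertex 2.0 4.2 3.2
   vertex 1.0 3.0 1.0
   vertex 4.2 1.8 3.4
  endloop
 endfacet
 facet normal -0.260 -0.159 0.953
  outer loop
   vertex 2.0 4.2 3.2
   vertex 4.2 1.8 3.4
   vertex 4.2 4.2 3.8
  endloop
 endfacet
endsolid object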